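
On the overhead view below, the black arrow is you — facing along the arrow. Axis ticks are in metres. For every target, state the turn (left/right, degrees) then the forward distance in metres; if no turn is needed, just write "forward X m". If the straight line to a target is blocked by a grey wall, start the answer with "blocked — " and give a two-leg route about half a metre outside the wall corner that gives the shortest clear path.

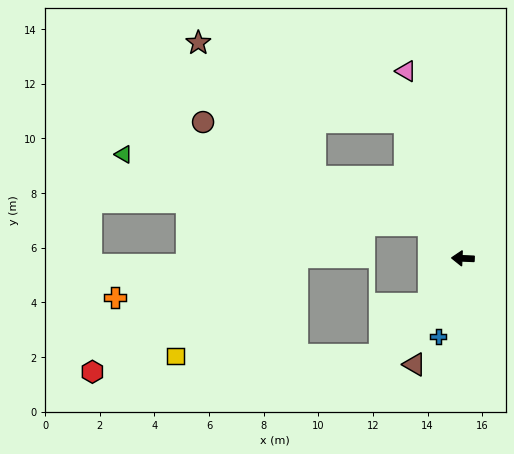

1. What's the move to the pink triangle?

turn right 71°, forward 7.2 m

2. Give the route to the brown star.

blocked — turn right 65°, forward 5.4 m, then turn left 47°, forward 8.1 m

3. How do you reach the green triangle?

blocked — turn right 43°, forward 1.7 m, then turn left 32°, forward 11.5 m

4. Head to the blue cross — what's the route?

turn left 75°, forward 3.0 m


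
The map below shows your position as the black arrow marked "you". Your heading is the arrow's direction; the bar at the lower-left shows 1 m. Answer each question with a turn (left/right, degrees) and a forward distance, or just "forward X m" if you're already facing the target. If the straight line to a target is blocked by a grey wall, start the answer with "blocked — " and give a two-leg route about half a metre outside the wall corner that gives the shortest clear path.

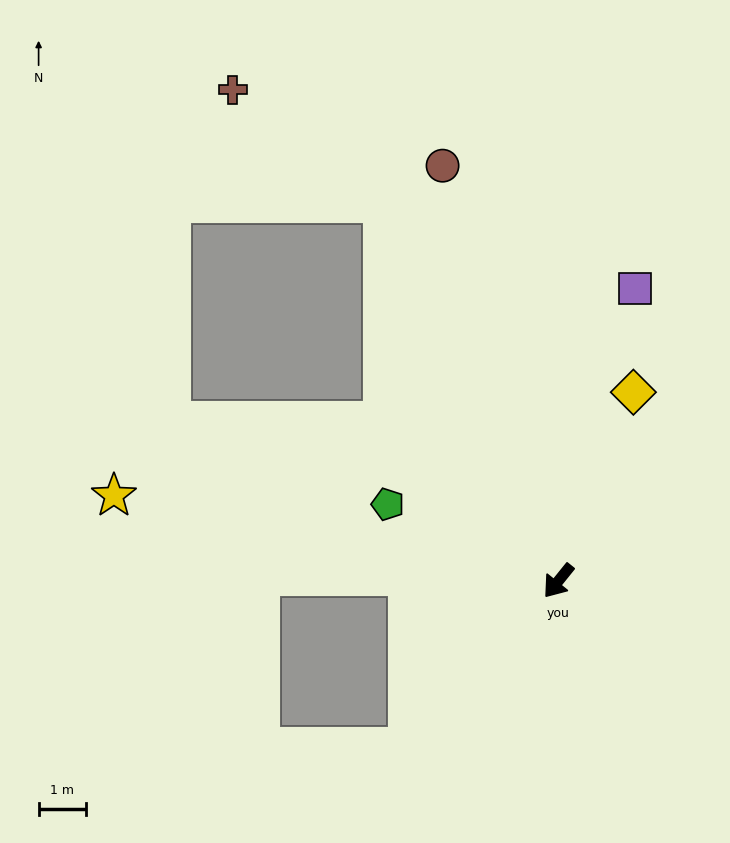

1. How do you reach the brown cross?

blocked — turn right 116°, forward 8.7 m, then turn left 28°, forward 3.9 m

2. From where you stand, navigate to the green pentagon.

turn right 75°, forward 3.9 m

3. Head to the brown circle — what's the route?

turn right 126°, forward 9.0 m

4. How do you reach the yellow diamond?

turn right 163°, forward 4.3 m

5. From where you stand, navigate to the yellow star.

turn right 62°, forward 9.5 m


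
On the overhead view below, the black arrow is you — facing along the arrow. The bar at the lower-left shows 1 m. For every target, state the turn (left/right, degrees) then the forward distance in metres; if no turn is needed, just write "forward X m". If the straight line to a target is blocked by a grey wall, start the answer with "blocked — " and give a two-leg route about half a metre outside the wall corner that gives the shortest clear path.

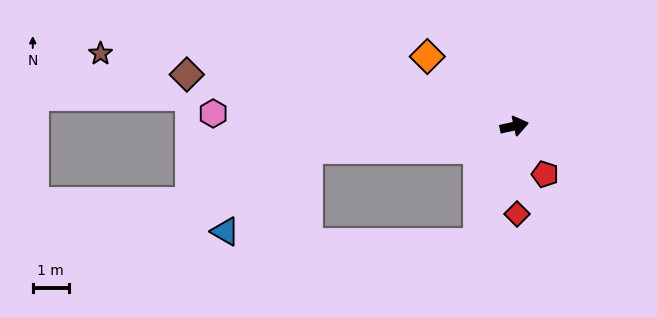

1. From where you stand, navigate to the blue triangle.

blocked — turn left 174°, forward 5.8 m, then turn left 39°, forward 3.3 m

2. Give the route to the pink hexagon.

turn left 165°, forward 8.4 m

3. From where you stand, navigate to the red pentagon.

turn right 70°, forward 1.6 m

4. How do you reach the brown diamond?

turn left 159°, forward 9.2 m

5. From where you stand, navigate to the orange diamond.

turn left 129°, forward 3.1 m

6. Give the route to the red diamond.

turn right 100°, forward 2.4 m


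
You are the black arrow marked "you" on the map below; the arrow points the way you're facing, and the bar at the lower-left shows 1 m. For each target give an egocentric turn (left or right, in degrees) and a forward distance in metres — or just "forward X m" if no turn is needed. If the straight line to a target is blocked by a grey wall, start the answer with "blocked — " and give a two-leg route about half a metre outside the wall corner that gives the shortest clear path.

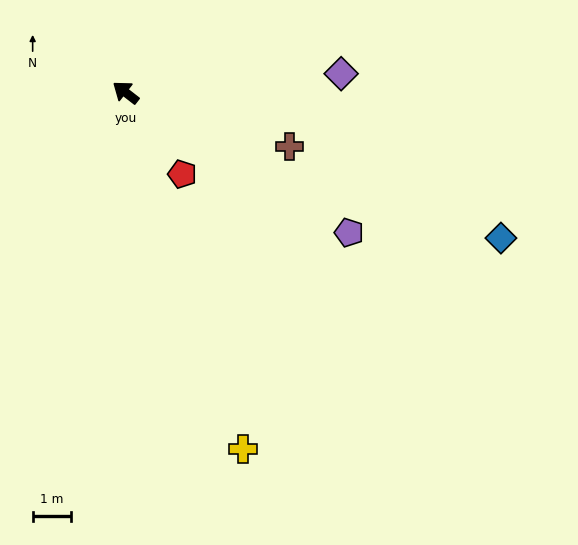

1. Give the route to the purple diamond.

turn right 137°, forward 5.6 m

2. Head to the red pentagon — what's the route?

turn left 163°, forward 2.6 m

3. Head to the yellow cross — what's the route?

turn left 146°, forward 9.8 m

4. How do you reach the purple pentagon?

turn right 174°, forward 6.9 m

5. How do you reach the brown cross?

turn right 161°, forward 4.5 m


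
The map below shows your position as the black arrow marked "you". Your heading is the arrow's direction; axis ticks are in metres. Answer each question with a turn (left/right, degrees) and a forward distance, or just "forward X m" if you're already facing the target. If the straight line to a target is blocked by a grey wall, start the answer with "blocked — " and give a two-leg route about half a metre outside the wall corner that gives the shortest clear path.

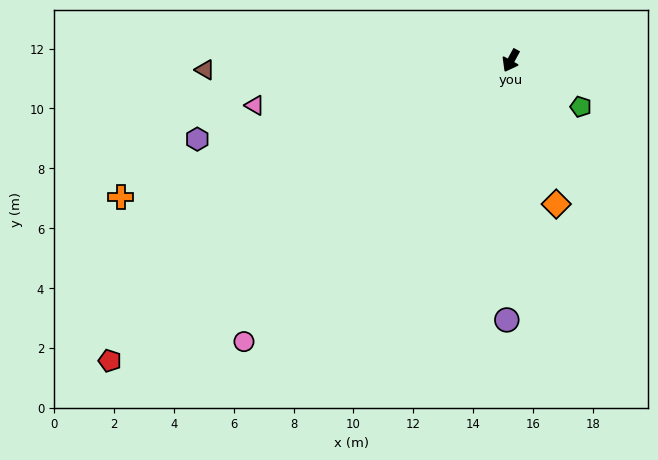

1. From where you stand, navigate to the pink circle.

turn right 15°, forward 13.0 m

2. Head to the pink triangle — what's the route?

turn right 51°, forward 8.7 m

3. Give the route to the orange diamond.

turn left 46°, forward 5.0 m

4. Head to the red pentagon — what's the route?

turn right 25°, forward 16.7 m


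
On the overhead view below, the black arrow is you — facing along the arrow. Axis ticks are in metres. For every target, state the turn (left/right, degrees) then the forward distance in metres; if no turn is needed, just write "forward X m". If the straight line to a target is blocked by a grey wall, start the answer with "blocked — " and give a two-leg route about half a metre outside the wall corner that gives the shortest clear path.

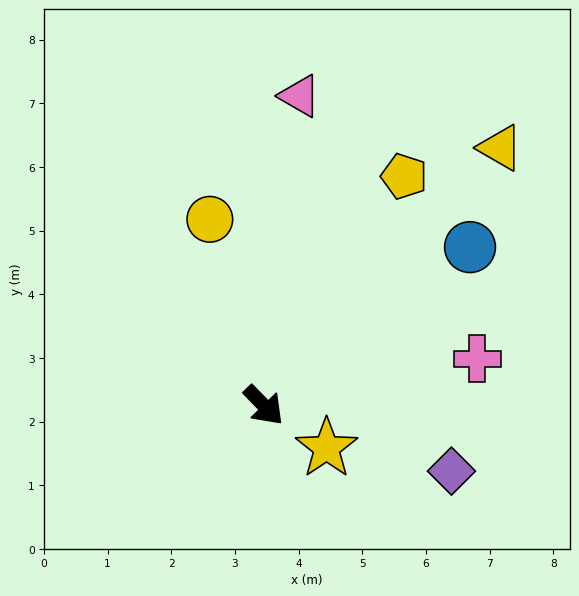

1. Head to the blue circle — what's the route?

turn left 83°, forward 4.1 m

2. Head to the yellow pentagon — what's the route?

turn left 104°, forward 4.2 m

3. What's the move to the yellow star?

turn left 12°, forward 1.2 m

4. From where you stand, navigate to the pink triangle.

turn left 129°, forward 4.9 m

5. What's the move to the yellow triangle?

turn left 93°, forward 5.5 m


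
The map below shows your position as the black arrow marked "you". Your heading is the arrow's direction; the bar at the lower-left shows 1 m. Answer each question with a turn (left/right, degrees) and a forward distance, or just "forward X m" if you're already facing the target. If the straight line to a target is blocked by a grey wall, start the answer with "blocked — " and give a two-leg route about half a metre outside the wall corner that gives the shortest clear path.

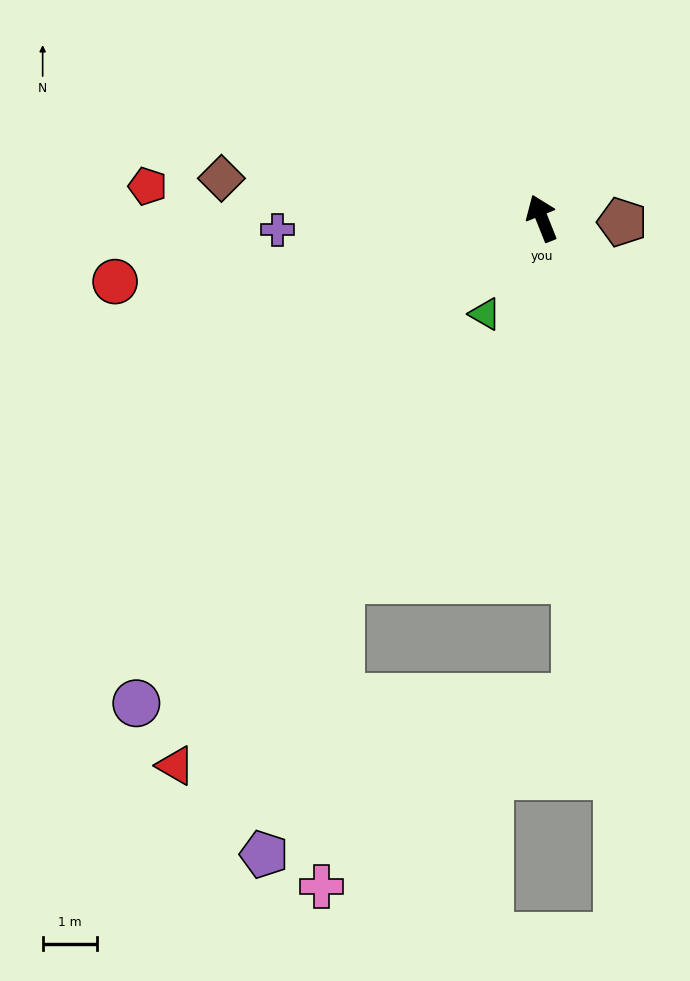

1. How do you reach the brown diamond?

turn left 61°, forward 5.9 m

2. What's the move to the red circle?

turn left 77°, forward 7.9 m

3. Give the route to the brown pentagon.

turn right 115°, forward 1.5 m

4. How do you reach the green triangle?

turn left 128°, forward 2.0 m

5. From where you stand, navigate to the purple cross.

turn left 71°, forward 4.8 m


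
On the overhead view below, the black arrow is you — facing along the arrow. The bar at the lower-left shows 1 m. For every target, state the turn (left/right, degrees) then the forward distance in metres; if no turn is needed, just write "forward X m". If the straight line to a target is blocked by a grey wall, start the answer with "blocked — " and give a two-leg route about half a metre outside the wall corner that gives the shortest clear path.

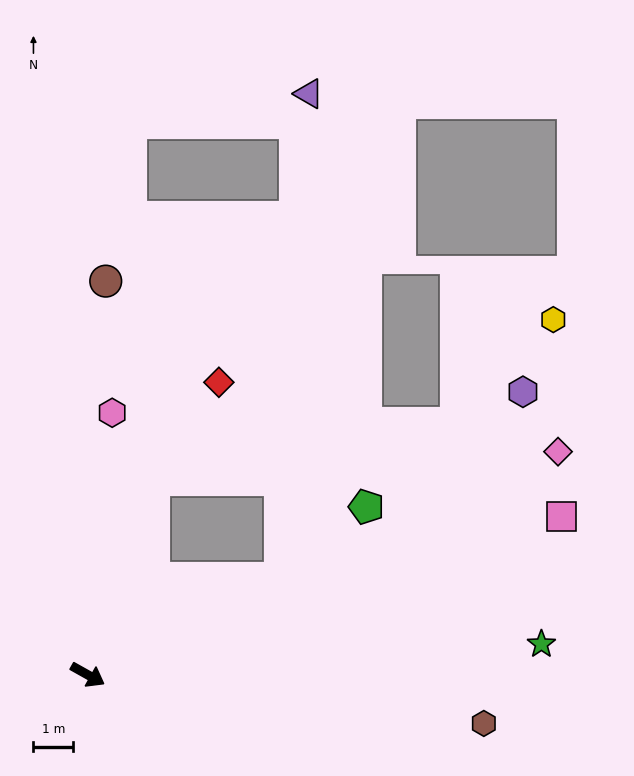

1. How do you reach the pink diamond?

turn left 55°, forward 13.1 m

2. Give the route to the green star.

turn left 33°, forward 11.5 m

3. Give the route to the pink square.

turn left 48°, forward 12.6 m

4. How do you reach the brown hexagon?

turn left 22°, forward 10.1 m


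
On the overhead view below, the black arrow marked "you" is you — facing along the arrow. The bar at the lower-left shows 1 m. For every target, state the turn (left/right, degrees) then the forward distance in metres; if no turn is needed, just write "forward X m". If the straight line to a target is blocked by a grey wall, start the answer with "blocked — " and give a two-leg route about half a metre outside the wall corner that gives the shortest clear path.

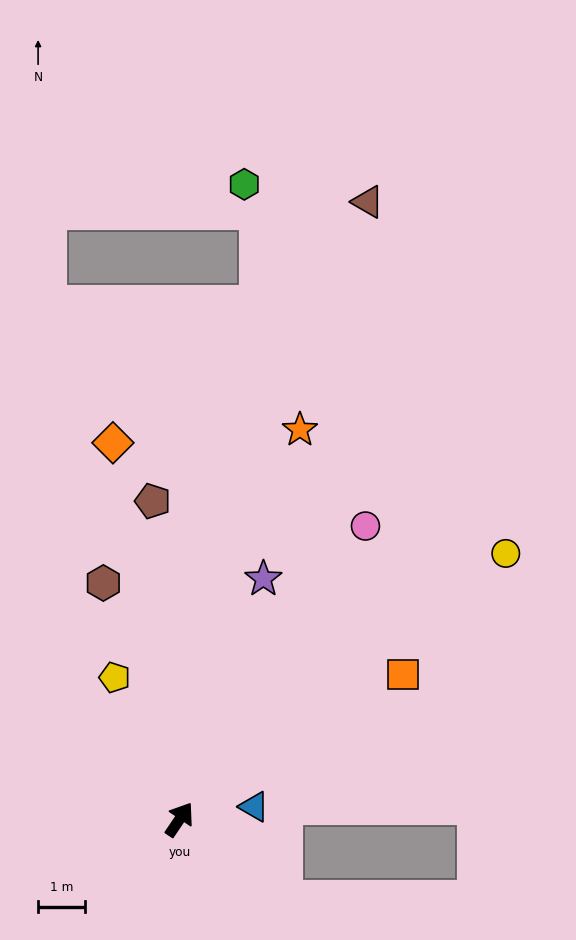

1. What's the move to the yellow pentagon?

turn left 59°, forward 3.3 m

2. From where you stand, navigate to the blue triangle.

turn right 46°, forward 1.6 m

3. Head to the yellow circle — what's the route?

turn right 17°, forward 8.9 m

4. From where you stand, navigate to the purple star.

turn left 15°, forward 5.4 m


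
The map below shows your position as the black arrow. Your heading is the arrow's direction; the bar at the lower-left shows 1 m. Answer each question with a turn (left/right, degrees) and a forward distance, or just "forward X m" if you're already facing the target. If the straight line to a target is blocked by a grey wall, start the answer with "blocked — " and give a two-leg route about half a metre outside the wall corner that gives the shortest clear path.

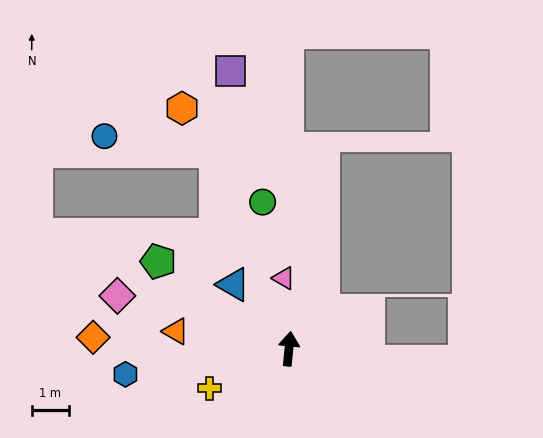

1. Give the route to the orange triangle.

turn left 87°, forward 3.1 m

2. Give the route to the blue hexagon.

turn left 105°, forward 4.4 m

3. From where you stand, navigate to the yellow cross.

turn left 122°, forward 2.4 m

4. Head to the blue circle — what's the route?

blocked — turn left 26°, forward 5.6 m, then turn left 62°, forward 3.0 m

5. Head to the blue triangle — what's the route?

turn left 47°, forward 2.3 m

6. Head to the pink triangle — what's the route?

turn left 10°, forward 1.9 m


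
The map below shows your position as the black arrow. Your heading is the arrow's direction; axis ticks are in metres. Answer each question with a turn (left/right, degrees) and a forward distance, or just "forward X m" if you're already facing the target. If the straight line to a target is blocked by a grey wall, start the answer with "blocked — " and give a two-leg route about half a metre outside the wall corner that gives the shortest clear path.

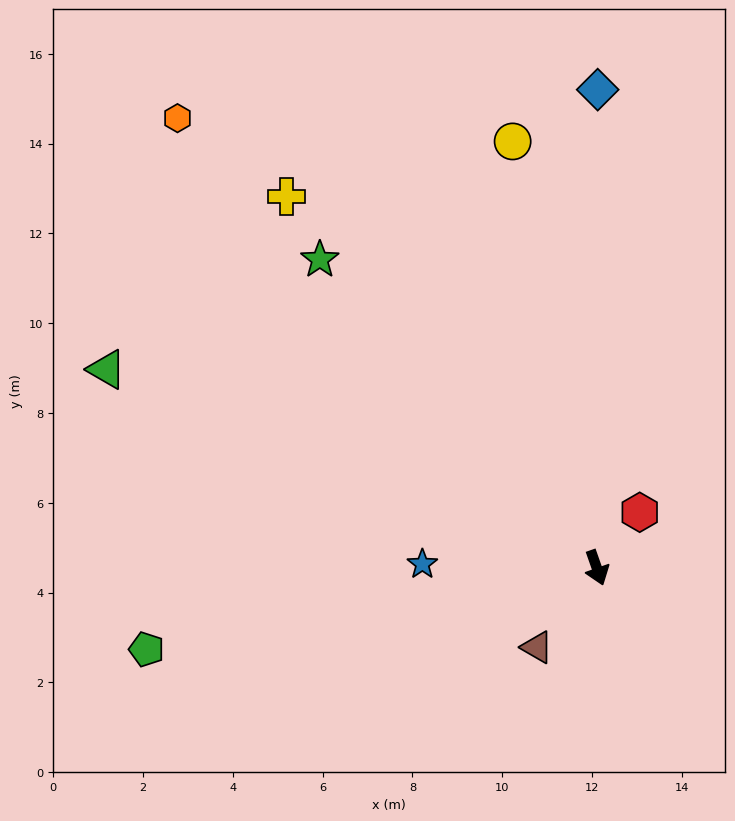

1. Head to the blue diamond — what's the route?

turn left 161°, forward 10.7 m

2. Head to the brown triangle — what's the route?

turn right 56°, forward 2.2 m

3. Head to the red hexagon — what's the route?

turn left 123°, forward 1.6 m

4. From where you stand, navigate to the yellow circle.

turn left 172°, forward 9.7 m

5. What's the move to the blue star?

turn right 111°, forward 3.9 m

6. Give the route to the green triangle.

turn right 131°, forward 11.8 m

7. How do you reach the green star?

turn right 157°, forward 9.2 m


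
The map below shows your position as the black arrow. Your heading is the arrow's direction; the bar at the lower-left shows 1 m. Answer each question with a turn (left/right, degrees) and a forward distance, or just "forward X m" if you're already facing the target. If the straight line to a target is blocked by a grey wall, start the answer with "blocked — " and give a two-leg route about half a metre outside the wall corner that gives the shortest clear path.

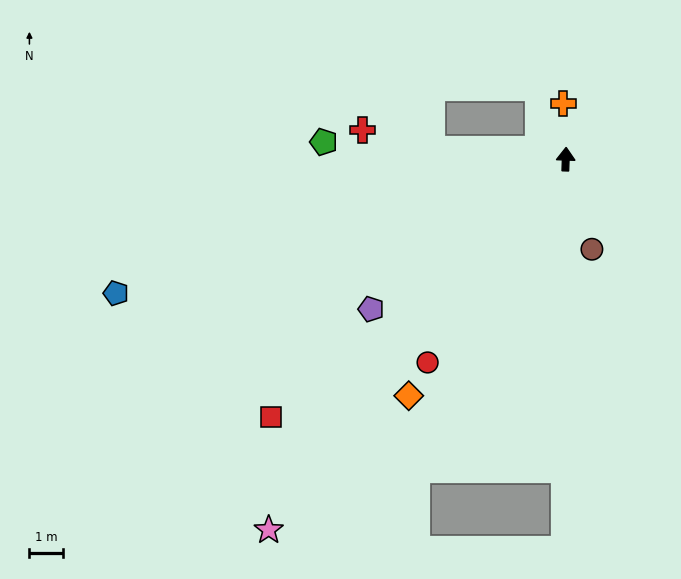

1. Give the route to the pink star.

turn left 143°, forward 14.2 m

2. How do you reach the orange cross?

turn left 5°, forward 1.7 m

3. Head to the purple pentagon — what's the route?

turn left 130°, forward 7.3 m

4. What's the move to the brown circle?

turn right 162°, forward 2.8 m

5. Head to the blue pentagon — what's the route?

turn left 109°, forward 14.0 m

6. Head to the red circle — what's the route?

turn left 148°, forward 7.3 m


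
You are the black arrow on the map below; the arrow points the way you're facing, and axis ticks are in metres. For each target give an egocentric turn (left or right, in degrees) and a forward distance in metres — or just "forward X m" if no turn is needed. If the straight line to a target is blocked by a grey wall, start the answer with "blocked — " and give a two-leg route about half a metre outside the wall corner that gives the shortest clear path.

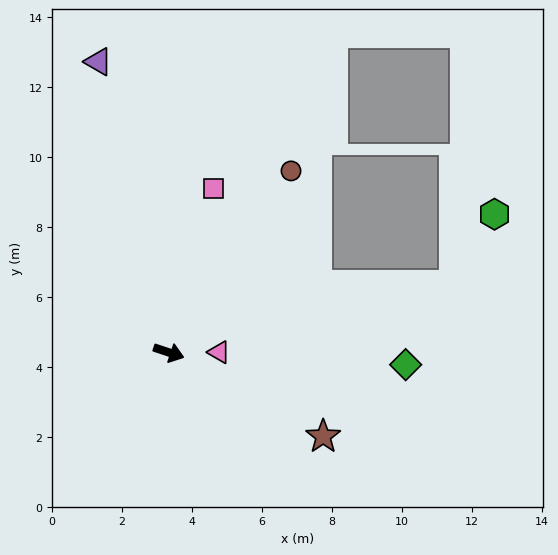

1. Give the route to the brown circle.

turn left 74°, forward 6.3 m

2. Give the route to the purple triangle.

turn left 122°, forward 8.5 m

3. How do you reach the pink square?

turn left 93°, forward 4.9 m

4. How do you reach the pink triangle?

turn left 19°, forward 1.4 m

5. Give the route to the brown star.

turn right 10°, forward 5.0 m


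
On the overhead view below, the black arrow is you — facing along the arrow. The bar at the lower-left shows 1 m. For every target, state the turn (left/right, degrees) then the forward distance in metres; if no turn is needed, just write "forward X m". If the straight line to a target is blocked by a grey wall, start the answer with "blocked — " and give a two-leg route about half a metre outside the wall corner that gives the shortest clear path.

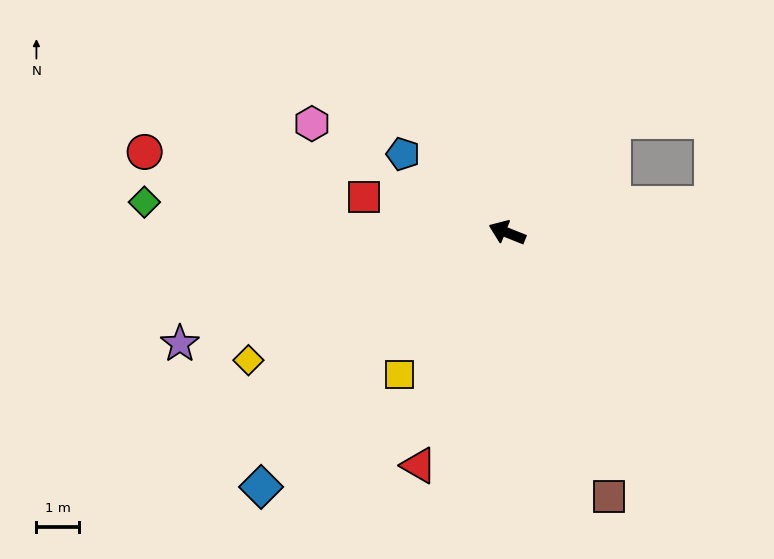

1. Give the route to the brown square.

turn left 133°, forward 6.6 m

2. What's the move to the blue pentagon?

turn right 15°, forward 3.0 m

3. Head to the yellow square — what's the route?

turn left 75°, forward 4.2 m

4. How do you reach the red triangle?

turn left 91°, forward 5.8 m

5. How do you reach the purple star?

turn left 41°, forward 8.1 m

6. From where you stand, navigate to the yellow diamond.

turn left 48°, forward 6.7 m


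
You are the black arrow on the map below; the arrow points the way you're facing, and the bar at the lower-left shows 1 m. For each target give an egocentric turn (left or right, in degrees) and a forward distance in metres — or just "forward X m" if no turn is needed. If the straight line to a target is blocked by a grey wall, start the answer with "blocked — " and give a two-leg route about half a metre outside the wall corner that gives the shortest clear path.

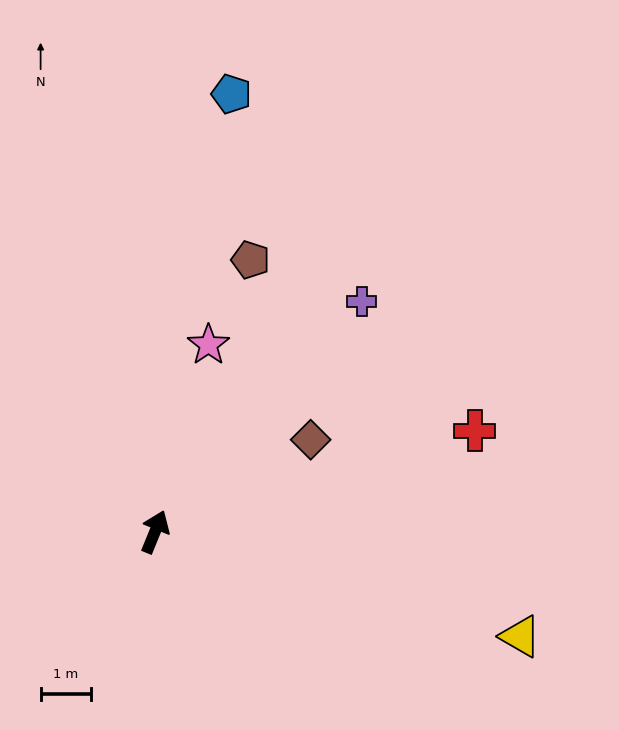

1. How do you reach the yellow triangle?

turn right 84°, forward 7.5 m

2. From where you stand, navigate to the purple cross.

turn right 20°, forward 6.1 m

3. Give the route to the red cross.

turn right 50°, forward 6.7 m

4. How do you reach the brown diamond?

turn right 37°, forward 3.6 m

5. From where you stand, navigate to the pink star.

turn left 6°, forward 3.9 m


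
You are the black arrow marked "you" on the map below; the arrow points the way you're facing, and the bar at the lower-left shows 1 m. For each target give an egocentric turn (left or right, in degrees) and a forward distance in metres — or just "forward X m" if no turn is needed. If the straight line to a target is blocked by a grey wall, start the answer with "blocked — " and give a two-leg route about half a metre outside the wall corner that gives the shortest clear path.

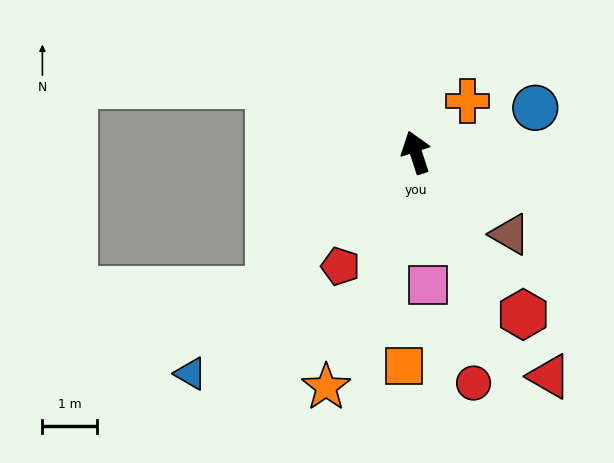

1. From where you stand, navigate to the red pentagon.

turn left 128°, forward 2.5 m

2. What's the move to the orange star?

turn left 141°, forward 4.6 m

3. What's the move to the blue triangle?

turn left 116°, forward 5.8 m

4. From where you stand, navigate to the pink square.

turn left 167°, forward 2.5 m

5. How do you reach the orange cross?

turn right 63°, forward 1.3 m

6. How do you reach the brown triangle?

turn right 149°, forward 2.3 m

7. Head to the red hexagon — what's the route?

turn right 165°, forward 3.6 m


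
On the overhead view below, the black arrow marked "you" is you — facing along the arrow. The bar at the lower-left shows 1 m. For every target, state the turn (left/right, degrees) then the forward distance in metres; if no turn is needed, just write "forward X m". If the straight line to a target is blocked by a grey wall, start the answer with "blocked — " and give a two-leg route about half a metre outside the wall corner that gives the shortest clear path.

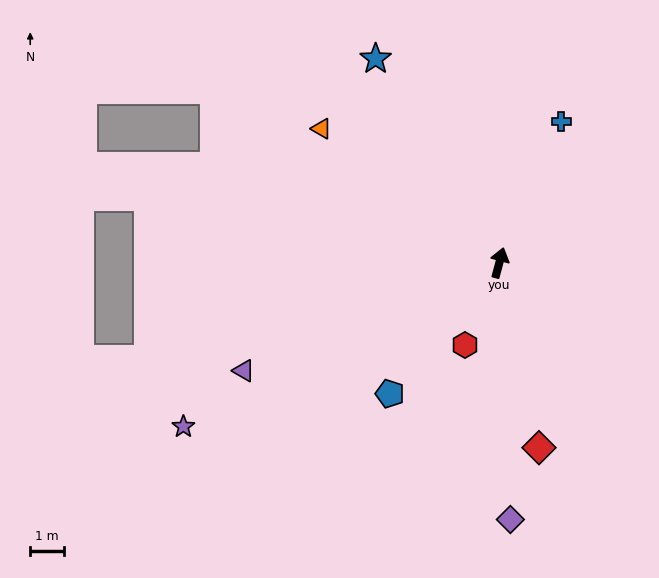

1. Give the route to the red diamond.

turn right 153°, forward 5.6 m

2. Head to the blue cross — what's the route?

turn right 8°, forward 4.5 m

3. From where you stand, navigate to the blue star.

turn left 46°, forward 7.0 m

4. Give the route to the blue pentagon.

turn left 155°, forward 5.0 m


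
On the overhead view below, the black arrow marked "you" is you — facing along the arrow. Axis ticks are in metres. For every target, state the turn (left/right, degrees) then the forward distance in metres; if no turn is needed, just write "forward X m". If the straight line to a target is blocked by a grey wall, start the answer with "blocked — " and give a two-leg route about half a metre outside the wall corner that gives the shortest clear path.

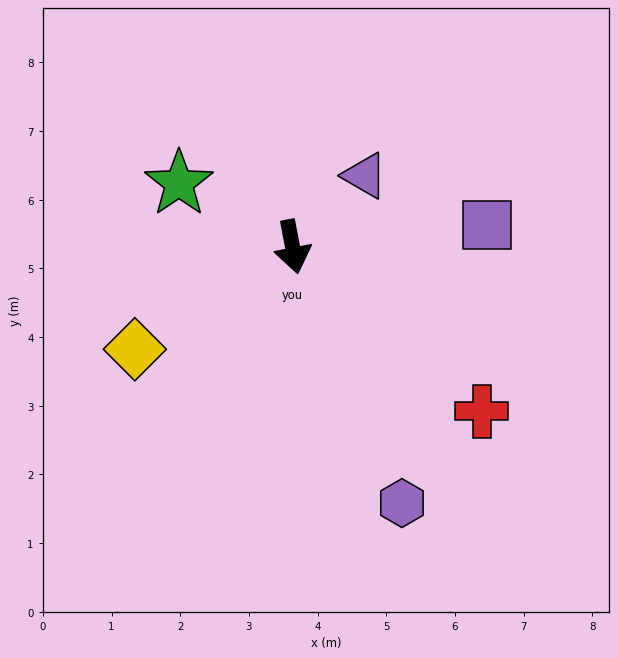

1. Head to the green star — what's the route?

turn right 130°, forward 1.9 m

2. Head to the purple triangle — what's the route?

turn left 124°, forward 1.5 m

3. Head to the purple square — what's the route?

turn left 86°, forward 2.8 m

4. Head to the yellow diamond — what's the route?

turn right 68°, forward 2.7 m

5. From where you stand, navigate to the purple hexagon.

turn left 12°, forward 4.1 m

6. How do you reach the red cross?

turn left 38°, forward 3.6 m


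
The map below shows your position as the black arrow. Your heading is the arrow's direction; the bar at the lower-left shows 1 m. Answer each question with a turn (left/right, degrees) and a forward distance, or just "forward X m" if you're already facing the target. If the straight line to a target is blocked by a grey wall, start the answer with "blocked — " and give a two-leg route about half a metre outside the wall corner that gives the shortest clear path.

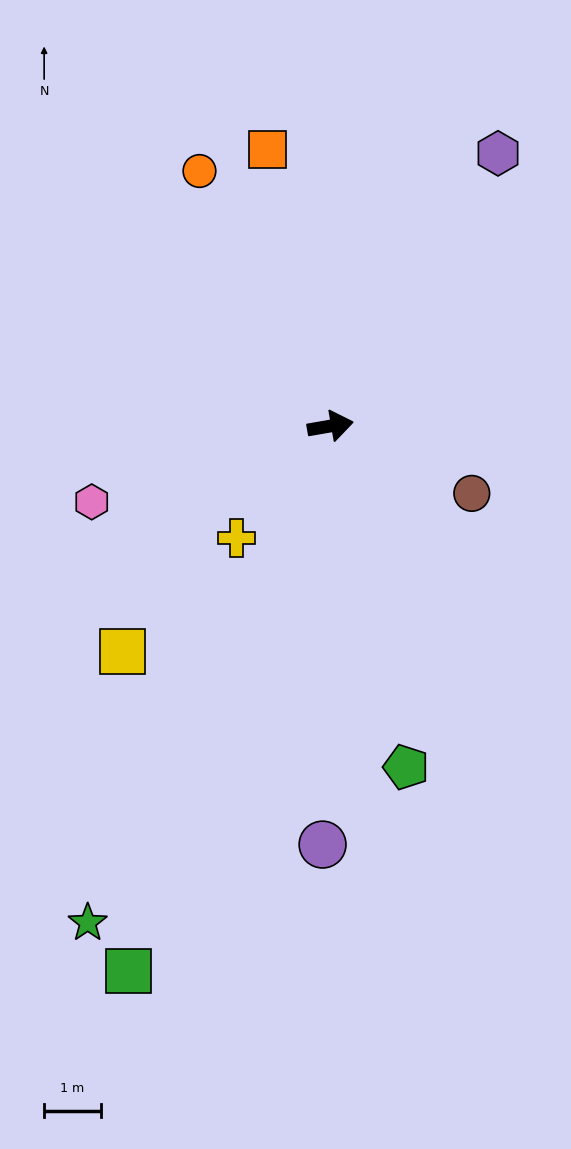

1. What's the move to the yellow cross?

turn right 140°, forward 2.6 m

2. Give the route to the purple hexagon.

turn left 49°, forward 5.6 m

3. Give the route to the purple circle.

turn right 101°, forward 7.4 m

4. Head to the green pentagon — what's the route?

turn right 87°, forward 6.2 m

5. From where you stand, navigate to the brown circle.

turn right 35°, forward 2.8 m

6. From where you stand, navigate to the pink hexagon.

turn right 172°, forward 4.4 m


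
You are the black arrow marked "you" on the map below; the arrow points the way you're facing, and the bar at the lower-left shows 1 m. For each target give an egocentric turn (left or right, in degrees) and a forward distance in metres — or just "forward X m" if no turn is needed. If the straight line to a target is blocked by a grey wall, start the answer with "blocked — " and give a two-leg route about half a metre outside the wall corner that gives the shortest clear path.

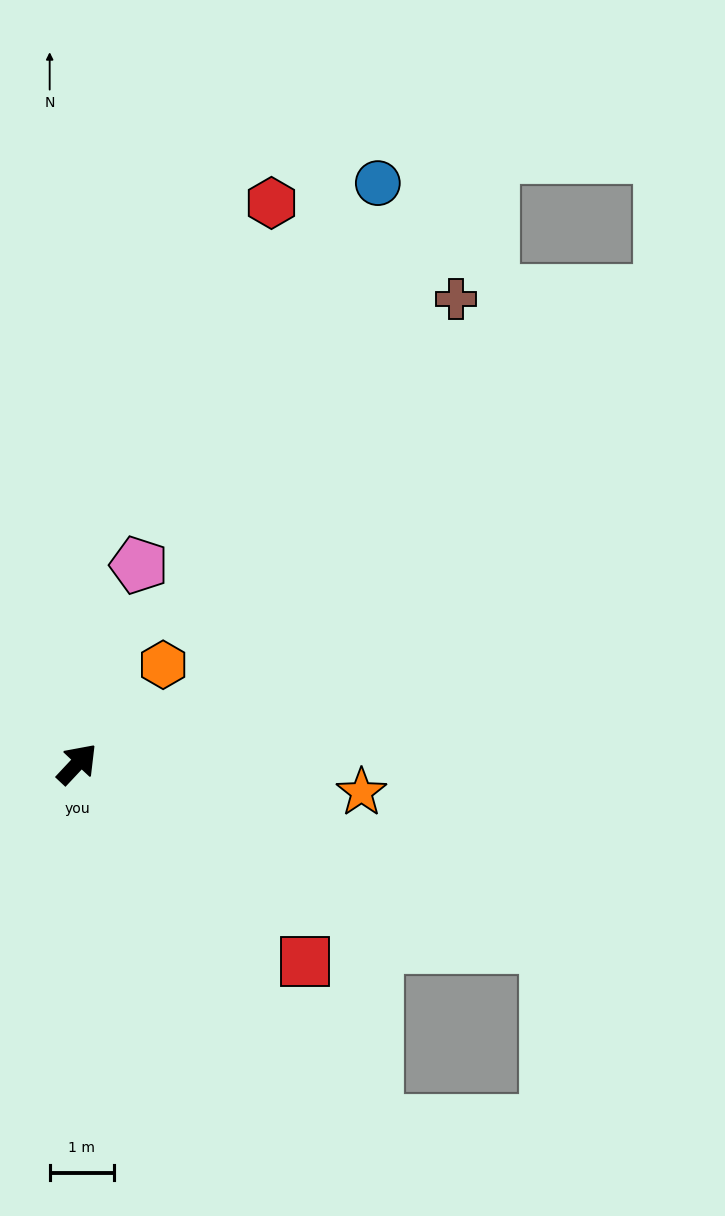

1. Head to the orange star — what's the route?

turn right 53°, forward 4.5 m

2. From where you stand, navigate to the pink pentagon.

turn left 26°, forward 3.2 m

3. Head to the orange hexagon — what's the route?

turn left 2°, forward 2.0 m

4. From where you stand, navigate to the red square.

turn right 88°, forward 4.7 m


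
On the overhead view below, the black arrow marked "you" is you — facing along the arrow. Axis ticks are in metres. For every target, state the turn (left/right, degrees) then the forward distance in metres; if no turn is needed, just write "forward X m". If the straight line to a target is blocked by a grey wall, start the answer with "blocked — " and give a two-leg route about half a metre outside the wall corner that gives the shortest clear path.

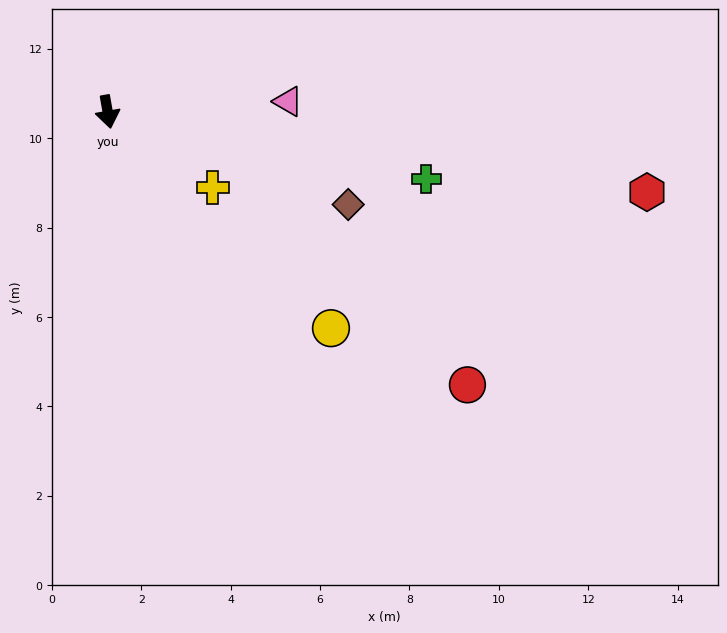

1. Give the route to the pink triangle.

turn left 83°, forward 4.0 m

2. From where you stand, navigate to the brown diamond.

turn left 59°, forward 5.8 m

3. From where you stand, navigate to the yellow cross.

turn left 44°, forward 2.9 m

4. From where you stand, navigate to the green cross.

turn left 68°, forward 7.3 m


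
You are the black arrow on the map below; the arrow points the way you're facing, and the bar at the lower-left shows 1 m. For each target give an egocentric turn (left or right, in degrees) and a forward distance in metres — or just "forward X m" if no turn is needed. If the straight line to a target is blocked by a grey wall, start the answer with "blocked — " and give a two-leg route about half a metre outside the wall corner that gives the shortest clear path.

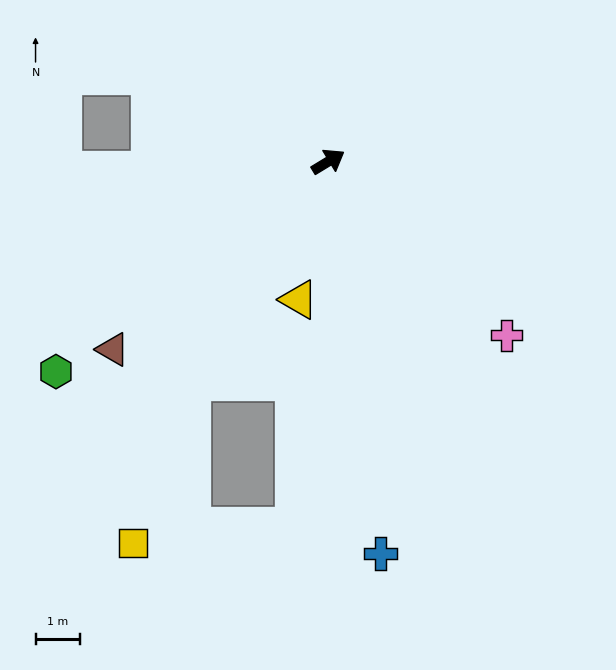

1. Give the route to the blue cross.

turn right 114°, forward 8.9 m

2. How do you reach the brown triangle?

turn right 170°, forward 6.4 m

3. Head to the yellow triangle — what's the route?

turn right 133°, forward 3.2 m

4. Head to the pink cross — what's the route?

turn right 76°, forward 5.6 m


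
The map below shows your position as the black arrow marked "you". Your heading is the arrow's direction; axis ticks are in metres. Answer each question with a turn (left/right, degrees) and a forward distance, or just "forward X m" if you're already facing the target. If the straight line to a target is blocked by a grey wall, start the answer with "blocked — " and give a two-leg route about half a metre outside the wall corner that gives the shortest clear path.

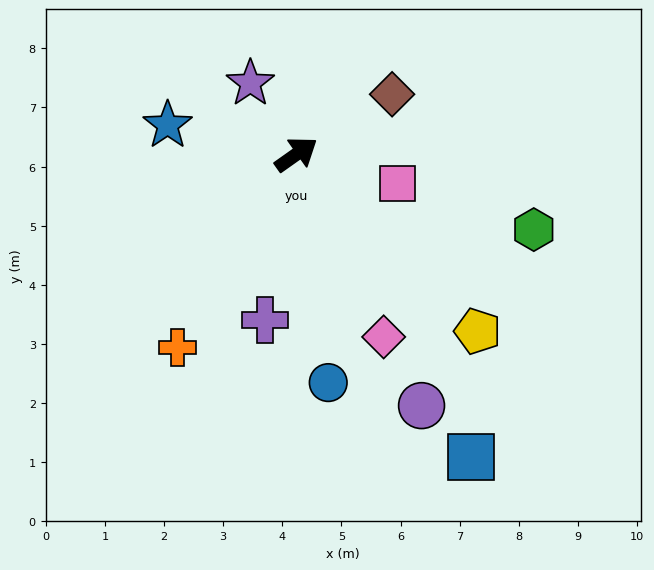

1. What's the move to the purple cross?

turn right 136°, forward 2.9 m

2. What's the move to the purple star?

turn left 88°, forward 1.4 m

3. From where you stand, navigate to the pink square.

turn right 51°, forward 1.8 m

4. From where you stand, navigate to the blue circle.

turn right 117°, forward 3.9 m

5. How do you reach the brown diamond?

turn right 3°, forward 1.9 m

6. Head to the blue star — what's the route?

turn left 132°, forward 2.2 m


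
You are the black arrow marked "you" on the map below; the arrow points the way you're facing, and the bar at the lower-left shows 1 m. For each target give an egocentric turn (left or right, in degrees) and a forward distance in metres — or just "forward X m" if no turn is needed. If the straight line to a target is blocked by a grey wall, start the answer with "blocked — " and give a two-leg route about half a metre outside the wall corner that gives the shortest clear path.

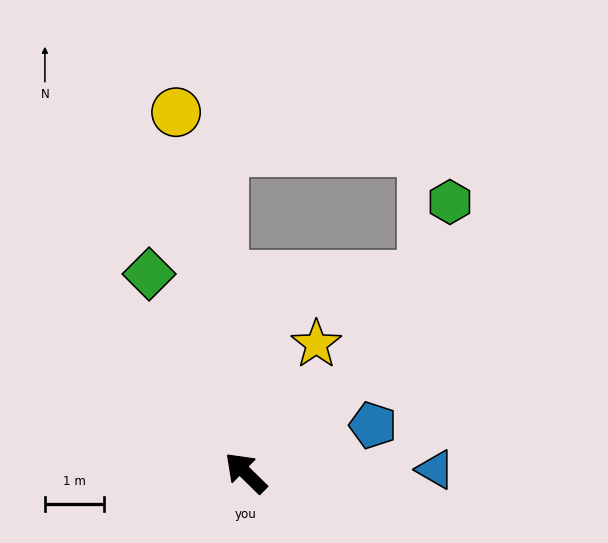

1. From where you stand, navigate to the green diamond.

turn right 20°, forward 3.7 m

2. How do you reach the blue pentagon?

turn right 115°, forward 2.3 m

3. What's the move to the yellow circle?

turn right 35°, forward 6.2 m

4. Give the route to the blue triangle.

turn right 135°, forward 3.2 m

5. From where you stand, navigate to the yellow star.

turn right 74°, forward 2.5 m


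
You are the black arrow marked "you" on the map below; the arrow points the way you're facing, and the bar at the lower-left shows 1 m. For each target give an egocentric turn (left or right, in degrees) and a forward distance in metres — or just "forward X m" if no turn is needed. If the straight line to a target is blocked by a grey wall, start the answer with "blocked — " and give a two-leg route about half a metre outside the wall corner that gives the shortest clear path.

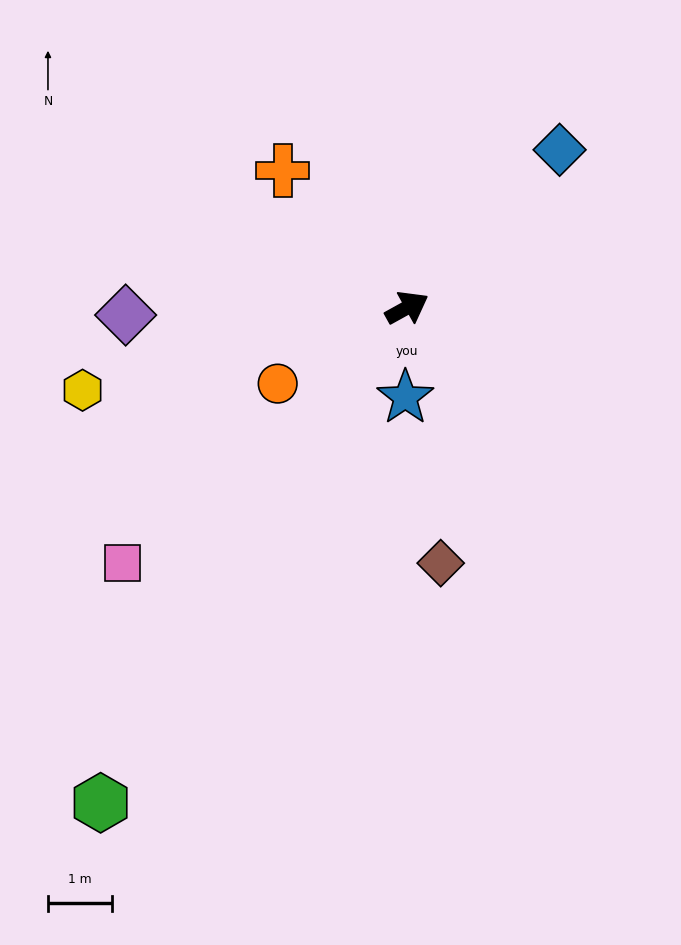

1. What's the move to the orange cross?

turn left 103°, forward 2.9 m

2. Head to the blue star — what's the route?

turn right 120°, forward 1.4 m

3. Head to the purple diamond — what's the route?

turn left 153°, forward 4.4 m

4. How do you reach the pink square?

turn right 167°, forward 6.0 m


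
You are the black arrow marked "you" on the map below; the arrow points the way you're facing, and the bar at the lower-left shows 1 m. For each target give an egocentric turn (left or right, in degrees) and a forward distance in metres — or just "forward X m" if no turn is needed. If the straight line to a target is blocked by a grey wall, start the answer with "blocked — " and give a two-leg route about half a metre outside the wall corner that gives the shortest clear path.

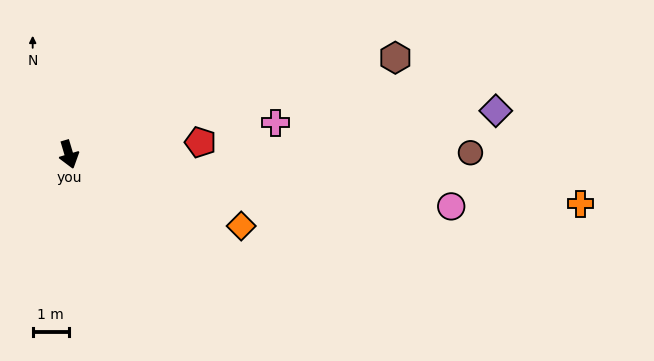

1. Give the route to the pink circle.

turn left 66°, forward 10.7 m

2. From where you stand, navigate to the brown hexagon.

turn left 90°, forward 9.4 m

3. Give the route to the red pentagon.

turn left 79°, forward 3.7 m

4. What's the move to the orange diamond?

turn left 51°, forward 5.2 m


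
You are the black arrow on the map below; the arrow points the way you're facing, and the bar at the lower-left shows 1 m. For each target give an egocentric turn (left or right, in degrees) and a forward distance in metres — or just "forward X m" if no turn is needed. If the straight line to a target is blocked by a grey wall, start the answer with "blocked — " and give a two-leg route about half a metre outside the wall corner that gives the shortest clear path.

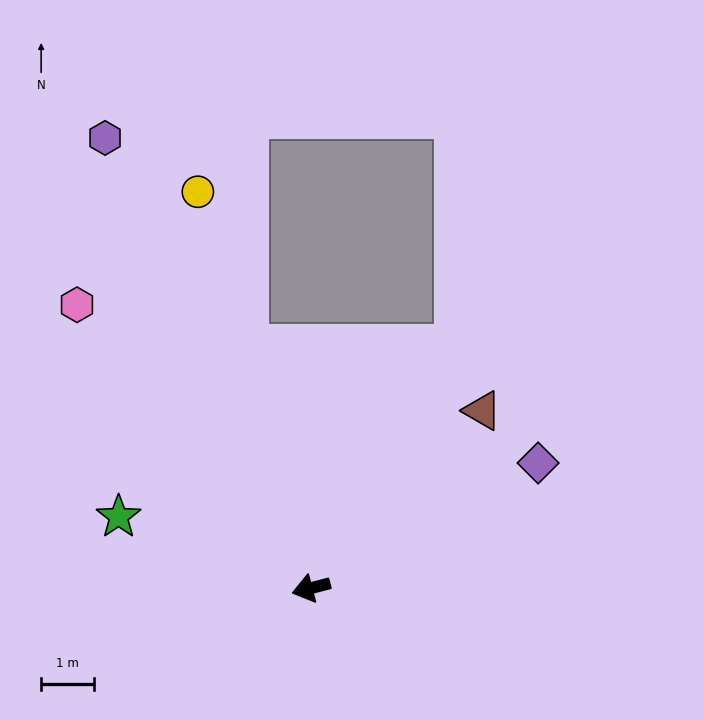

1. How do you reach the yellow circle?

turn right 89°, forward 7.8 m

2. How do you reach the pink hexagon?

turn right 65°, forward 7.0 m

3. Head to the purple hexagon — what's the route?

turn right 80°, forward 9.4 m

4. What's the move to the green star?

turn right 35°, forward 3.9 m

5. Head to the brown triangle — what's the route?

turn right 149°, forward 4.7 m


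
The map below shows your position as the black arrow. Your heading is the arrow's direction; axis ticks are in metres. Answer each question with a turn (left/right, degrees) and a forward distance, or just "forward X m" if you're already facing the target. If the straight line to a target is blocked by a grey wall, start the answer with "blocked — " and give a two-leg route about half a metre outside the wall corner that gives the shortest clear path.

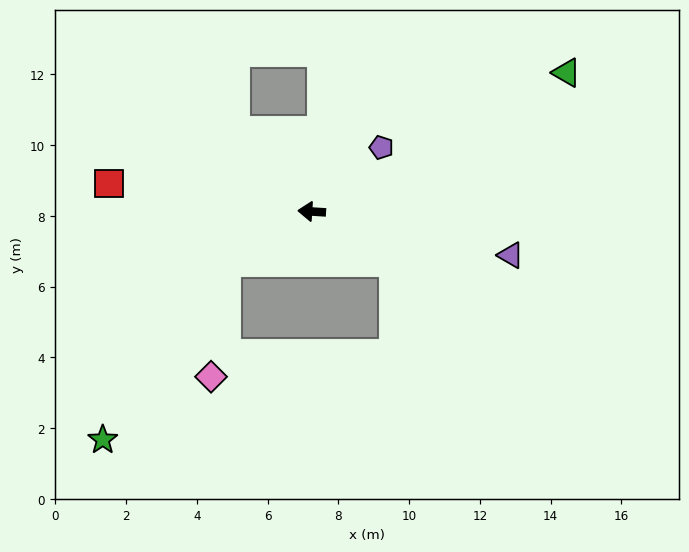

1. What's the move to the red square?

turn right 4°, forward 5.8 m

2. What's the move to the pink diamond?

blocked — turn left 34°, forward 2.8 m, then turn left 52°, forward 3.3 m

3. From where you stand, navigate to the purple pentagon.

turn right 134°, forward 2.7 m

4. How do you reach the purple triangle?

turn left 171°, forward 5.8 m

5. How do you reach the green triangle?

turn right 148°, forward 8.2 m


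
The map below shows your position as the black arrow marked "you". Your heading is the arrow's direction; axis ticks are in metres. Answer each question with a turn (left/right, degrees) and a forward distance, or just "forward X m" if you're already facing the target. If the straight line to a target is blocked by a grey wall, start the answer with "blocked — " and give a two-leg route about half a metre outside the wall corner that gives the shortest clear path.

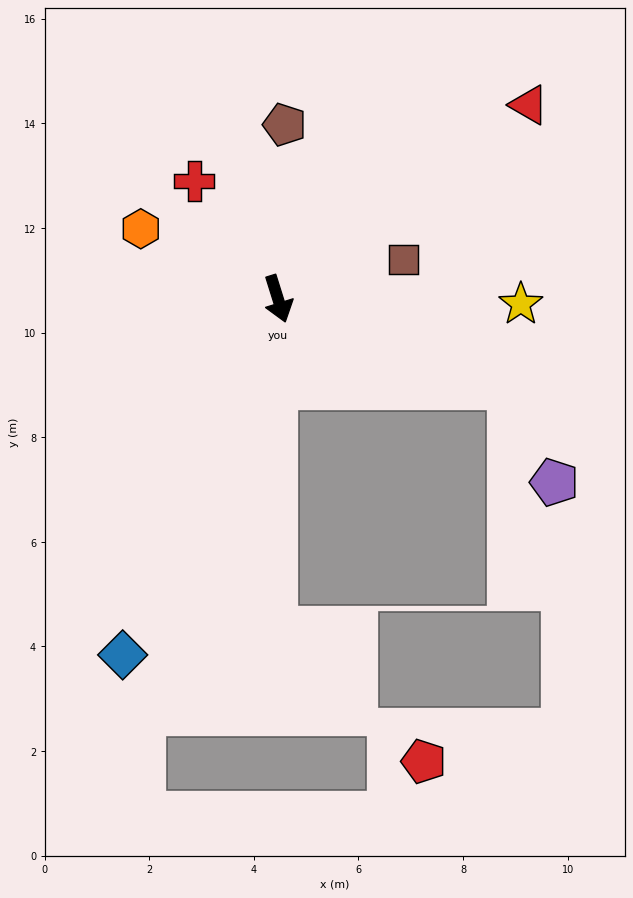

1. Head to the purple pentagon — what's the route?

blocked — turn left 52°, forward 4.7 m, then turn right 44°, forward 2.0 m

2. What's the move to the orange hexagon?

turn right 134°, forward 2.9 m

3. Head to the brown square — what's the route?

turn left 90°, forward 2.5 m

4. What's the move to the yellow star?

turn left 71°, forward 4.6 m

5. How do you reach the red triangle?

turn left 110°, forward 6.1 m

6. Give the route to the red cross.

turn right 162°, forward 2.8 m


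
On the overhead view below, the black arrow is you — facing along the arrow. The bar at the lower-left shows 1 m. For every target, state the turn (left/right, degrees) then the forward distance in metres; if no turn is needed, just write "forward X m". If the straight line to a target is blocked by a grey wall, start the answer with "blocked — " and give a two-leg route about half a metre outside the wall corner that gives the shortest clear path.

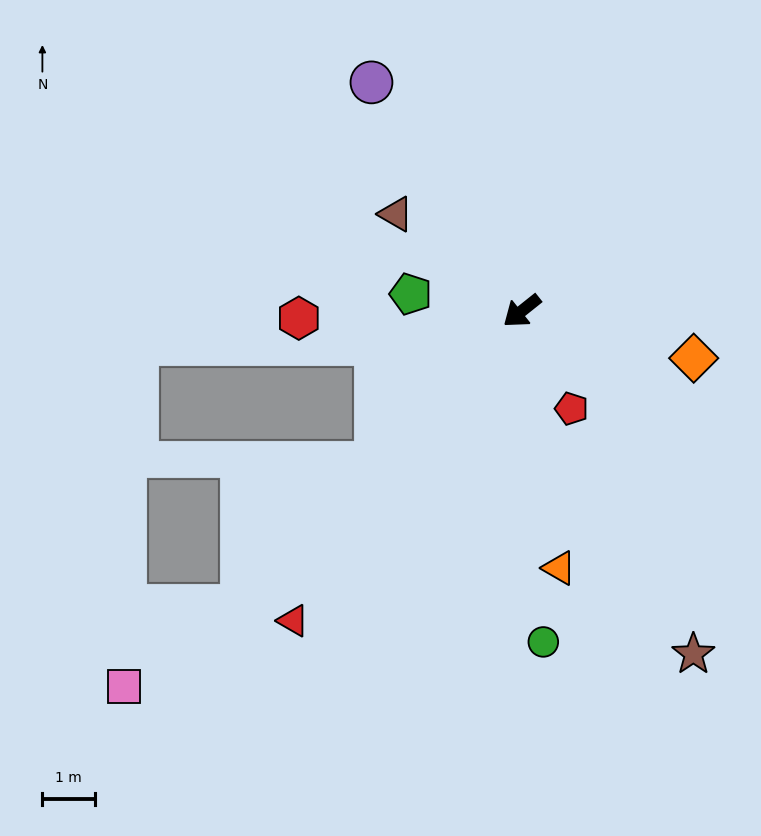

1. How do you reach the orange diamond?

turn left 126°, forward 3.4 m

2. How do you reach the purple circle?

turn right 95°, forward 5.2 m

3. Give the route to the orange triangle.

turn left 60°, forward 5.0 m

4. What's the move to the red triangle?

turn left 15°, forward 7.4 m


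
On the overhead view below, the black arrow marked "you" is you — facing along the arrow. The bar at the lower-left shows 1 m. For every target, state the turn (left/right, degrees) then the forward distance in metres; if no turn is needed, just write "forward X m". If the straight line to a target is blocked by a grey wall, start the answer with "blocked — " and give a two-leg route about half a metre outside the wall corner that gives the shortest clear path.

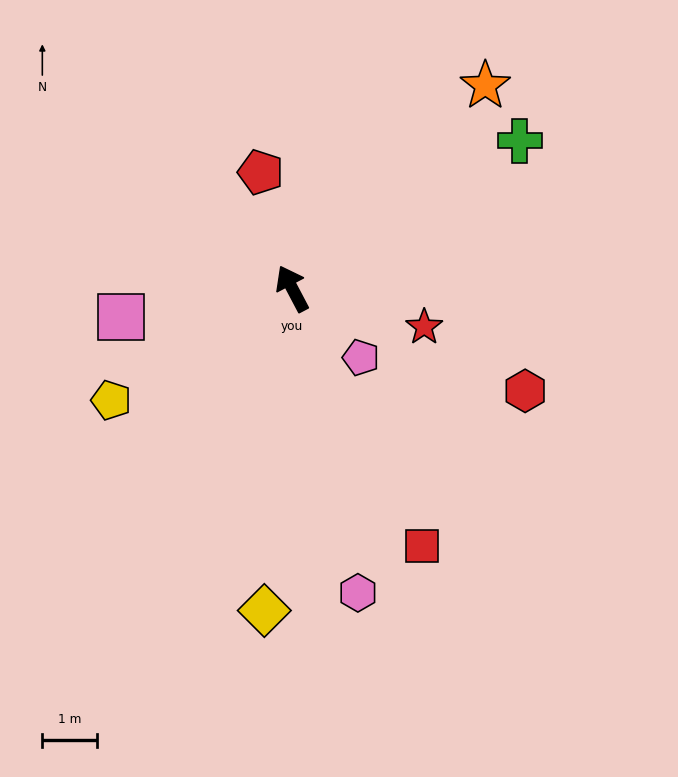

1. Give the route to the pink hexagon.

turn left 164°, forward 5.7 m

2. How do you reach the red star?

turn right 134°, forward 2.5 m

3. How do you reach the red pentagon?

turn right 13°, forward 2.2 m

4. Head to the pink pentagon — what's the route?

turn right 163°, forward 1.8 m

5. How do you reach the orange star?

turn right 71°, forward 5.2 m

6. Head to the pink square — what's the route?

turn left 72°, forward 3.2 m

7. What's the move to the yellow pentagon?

turn left 94°, forward 3.9 m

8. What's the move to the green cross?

turn right 85°, forward 5.0 m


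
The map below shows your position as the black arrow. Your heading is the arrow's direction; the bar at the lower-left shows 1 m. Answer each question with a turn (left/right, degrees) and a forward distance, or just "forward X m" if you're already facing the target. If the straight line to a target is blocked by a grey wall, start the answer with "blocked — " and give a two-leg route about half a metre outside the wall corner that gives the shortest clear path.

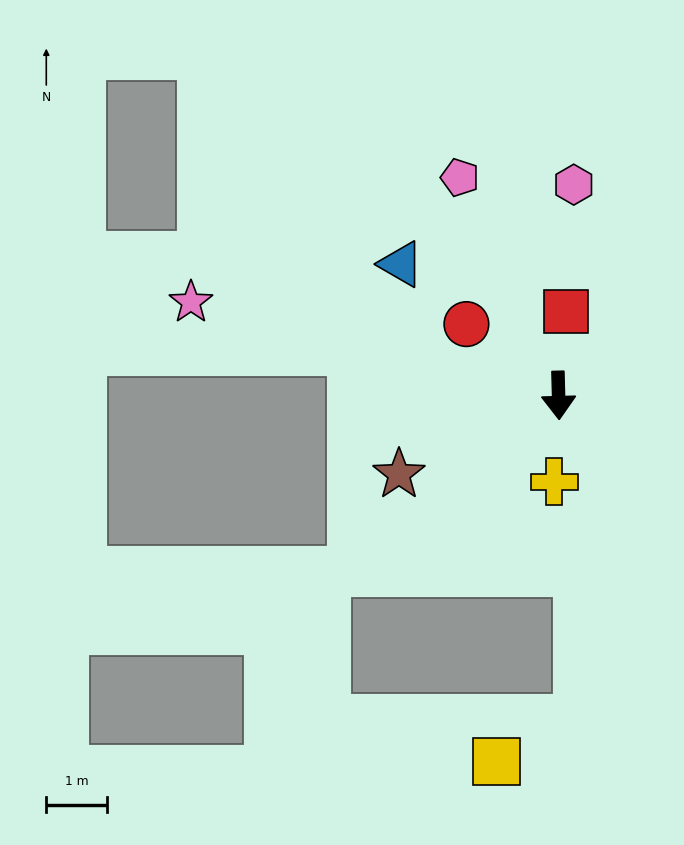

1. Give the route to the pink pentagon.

turn right 157°, forward 3.9 m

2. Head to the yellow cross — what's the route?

turn right 4°, forward 1.4 m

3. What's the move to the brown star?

turn right 65°, forward 2.9 m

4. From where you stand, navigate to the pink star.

turn right 106°, forward 6.2 m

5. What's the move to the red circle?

turn right 129°, forward 1.9 m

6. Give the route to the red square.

turn left 173°, forward 1.4 m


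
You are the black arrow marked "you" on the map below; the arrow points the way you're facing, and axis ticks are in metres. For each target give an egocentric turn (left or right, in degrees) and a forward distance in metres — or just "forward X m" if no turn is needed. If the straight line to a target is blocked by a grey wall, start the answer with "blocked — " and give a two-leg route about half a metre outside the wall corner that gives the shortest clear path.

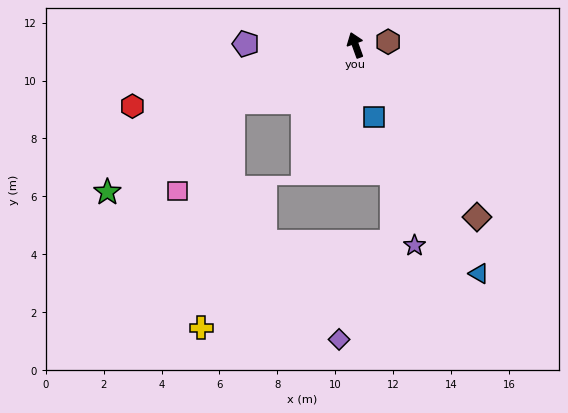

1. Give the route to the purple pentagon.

turn left 70°, forward 3.8 m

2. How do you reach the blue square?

turn left 175°, forward 2.6 m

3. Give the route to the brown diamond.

turn right 165°, forward 7.3 m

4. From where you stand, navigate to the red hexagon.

turn left 85°, forward 8.0 m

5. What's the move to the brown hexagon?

turn right 104°, forward 1.1 m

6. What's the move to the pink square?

blocked — turn left 95°, forward 4.7 m, then turn left 33°, forward 3.6 m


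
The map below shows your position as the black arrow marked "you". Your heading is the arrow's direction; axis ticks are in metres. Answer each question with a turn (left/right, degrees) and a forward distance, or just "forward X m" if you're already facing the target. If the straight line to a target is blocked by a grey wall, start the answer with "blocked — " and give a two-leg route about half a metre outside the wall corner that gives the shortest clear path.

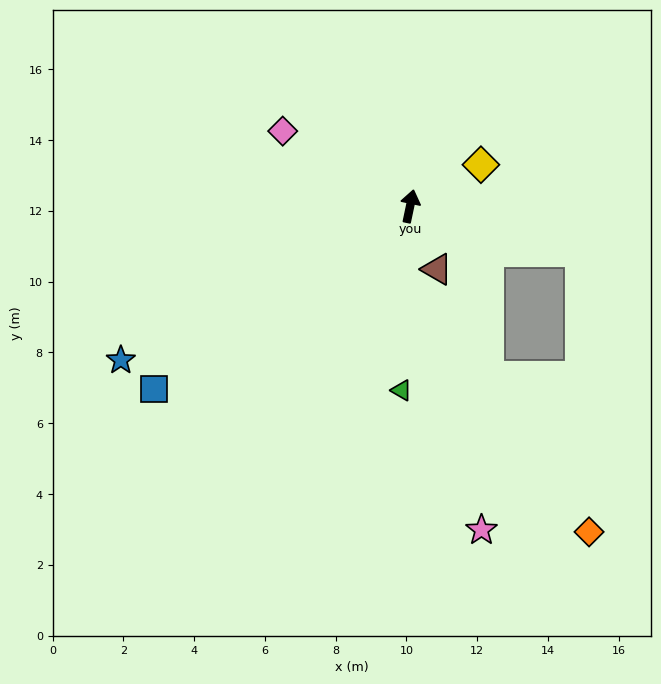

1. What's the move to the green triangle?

turn right 171°, forward 5.2 m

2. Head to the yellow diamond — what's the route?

turn right 48°, forward 2.3 m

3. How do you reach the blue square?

turn left 137°, forward 8.9 m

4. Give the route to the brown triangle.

turn right 145°, forward 1.9 m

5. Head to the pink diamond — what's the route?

turn left 71°, forward 4.2 m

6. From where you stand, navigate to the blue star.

turn left 130°, forward 9.3 m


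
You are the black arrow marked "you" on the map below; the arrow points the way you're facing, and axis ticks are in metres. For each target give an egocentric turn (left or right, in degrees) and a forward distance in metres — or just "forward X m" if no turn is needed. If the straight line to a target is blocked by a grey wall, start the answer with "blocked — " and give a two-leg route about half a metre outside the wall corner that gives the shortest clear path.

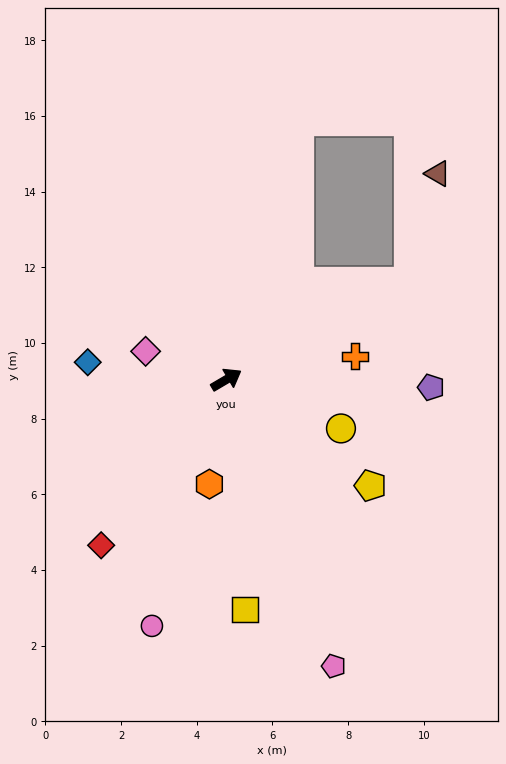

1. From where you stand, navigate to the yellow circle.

turn right 54°, forward 3.3 m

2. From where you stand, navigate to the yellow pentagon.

turn right 67°, forward 4.7 m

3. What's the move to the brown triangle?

blocked — turn right 3°, forward 5.5 m, then turn left 48°, forward 3.0 m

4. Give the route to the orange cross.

turn right 20°, forward 3.5 m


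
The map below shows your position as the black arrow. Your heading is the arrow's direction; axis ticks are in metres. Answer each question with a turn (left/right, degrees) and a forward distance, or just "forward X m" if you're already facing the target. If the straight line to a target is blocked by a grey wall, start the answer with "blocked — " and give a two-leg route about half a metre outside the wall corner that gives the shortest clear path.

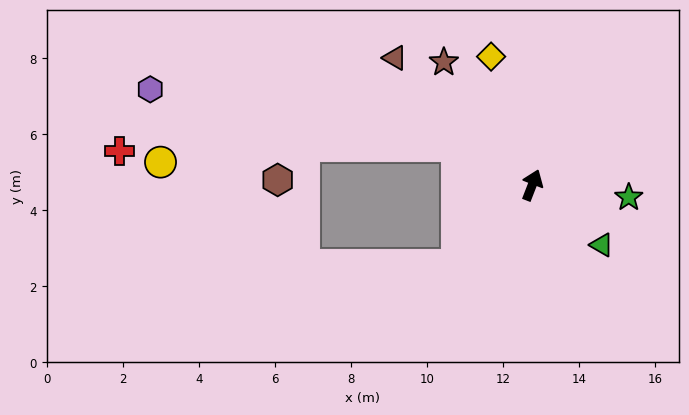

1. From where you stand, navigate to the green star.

turn right 76°, forward 2.6 m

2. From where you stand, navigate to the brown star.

turn left 57°, forward 4.0 m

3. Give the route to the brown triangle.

turn left 68°, forward 4.9 m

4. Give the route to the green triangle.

turn right 110°, forward 2.4 m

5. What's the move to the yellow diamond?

turn left 39°, forward 3.6 m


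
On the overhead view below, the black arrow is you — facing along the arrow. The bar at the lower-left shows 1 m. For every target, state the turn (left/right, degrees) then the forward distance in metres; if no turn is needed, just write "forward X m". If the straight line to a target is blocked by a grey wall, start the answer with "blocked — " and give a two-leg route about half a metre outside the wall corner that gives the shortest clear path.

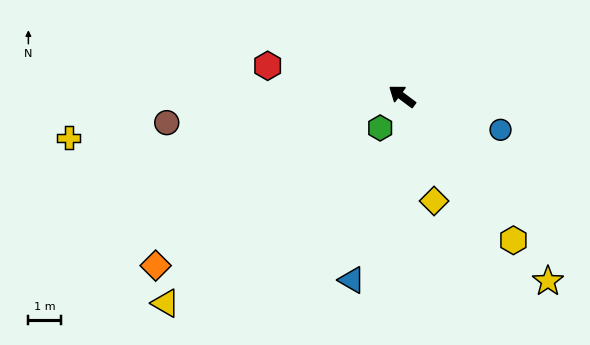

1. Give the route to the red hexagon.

turn left 24°, forward 4.3 m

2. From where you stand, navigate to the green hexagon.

turn left 92°, forward 1.2 m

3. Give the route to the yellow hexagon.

turn left 164°, forward 5.6 m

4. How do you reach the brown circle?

turn left 43°, forward 7.3 m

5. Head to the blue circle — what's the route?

turn right 162°, forward 3.2 m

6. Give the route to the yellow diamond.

turn left 144°, forward 3.4 m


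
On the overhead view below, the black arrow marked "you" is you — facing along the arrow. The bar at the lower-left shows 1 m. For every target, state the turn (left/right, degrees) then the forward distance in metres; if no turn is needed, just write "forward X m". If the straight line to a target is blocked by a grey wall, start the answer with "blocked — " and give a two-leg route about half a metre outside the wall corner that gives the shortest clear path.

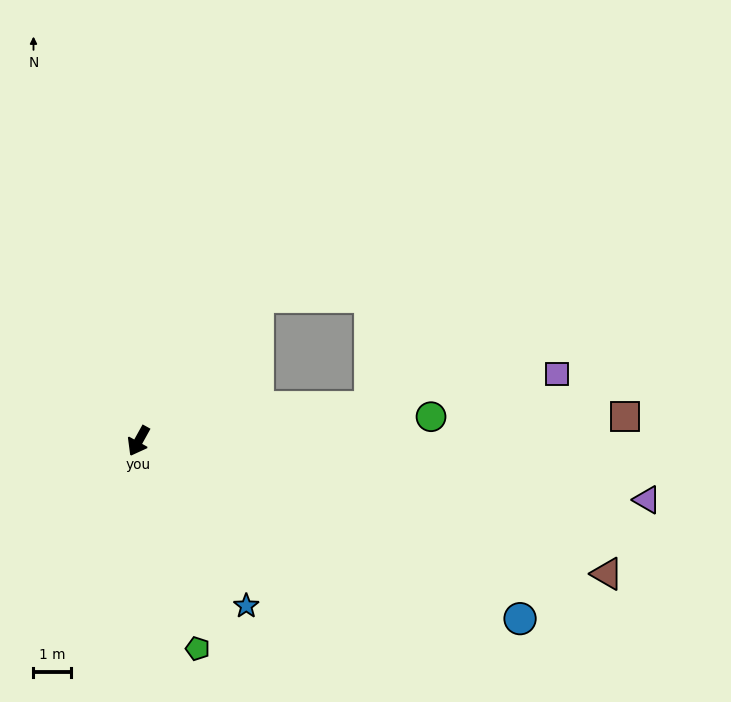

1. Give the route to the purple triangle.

turn left 112°, forward 13.7 m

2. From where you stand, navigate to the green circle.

turn left 124°, forward 7.8 m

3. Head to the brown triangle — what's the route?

turn left 103°, forward 13.0 m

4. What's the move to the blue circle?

turn left 94°, forward 11.2 m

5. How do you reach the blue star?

turn left 62°, forward 5.3 m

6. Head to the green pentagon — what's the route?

turn left 45°, forward 5.8 m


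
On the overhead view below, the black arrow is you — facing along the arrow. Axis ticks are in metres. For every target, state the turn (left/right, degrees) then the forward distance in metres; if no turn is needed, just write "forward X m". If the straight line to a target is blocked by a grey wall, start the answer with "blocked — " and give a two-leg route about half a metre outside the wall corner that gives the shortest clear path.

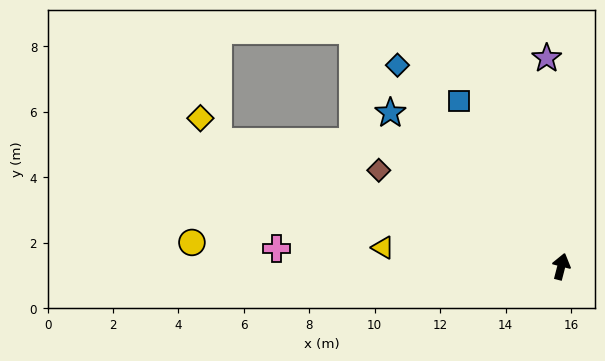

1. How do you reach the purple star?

turn left 18°, forward 6.4 m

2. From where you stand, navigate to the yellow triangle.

turn left 98°, forward 5.5 m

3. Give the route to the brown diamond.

turn left 77°, forward 6.3 m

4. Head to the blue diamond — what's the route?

turn left 54°, forward 7.9 m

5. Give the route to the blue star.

turn left 63°, forward 7.0 m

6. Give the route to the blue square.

turn left 46°, forward 6.0 m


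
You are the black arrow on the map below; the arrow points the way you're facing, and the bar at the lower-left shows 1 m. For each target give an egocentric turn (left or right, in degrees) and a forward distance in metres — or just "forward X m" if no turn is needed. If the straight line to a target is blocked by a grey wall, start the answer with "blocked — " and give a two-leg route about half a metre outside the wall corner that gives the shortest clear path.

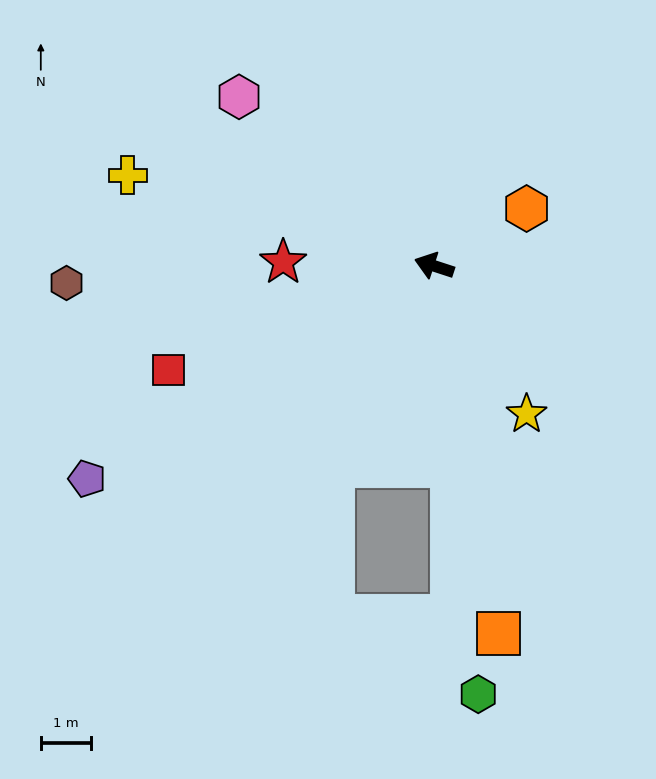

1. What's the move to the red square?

turn left 39°, forward 5.7 m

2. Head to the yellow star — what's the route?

turn left 140°, forward 3.5 m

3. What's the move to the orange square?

turn left 118°, forward 7.4 m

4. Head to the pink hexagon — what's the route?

turn right 23°, forward 5.1 m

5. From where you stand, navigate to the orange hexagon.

turn right 130°, forward 2.2 m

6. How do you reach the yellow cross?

forward 6.3 m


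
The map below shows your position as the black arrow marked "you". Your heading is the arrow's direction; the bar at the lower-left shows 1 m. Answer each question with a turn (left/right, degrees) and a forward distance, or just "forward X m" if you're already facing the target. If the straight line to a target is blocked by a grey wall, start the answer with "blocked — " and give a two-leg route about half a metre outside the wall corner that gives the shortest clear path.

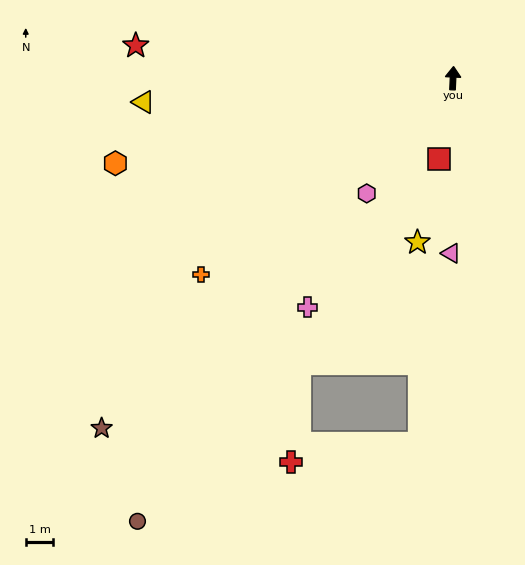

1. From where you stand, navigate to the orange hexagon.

turn left 107°, forward 12.6 m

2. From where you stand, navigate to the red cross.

blocked — turn left 154°, forward 11.7 m, then turn left 24°, forward 3.6 m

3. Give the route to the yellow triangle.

turn left 97°, forward 11.2 m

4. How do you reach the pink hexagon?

turn left 146°, forward 5.2 m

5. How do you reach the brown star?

turn left 137°, forward 17.9 m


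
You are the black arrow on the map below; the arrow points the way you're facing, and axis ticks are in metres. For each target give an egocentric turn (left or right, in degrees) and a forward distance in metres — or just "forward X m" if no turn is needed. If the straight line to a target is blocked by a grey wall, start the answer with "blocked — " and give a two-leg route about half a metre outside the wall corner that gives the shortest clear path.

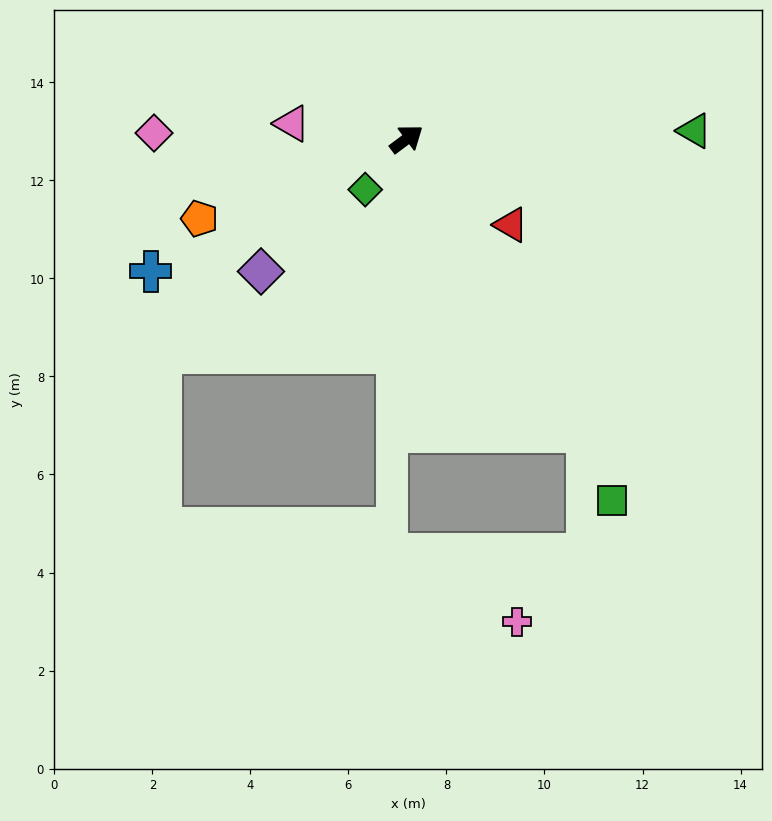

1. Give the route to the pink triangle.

turn left 136°, forward 2.4 m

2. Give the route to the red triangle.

turn right 76°, forward 2.8 m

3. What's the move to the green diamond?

turn right 166°, forward 1.3 m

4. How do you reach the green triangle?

turn right 35°, forward 5.9 m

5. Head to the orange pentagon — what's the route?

turn left 164°, forward 4.5 m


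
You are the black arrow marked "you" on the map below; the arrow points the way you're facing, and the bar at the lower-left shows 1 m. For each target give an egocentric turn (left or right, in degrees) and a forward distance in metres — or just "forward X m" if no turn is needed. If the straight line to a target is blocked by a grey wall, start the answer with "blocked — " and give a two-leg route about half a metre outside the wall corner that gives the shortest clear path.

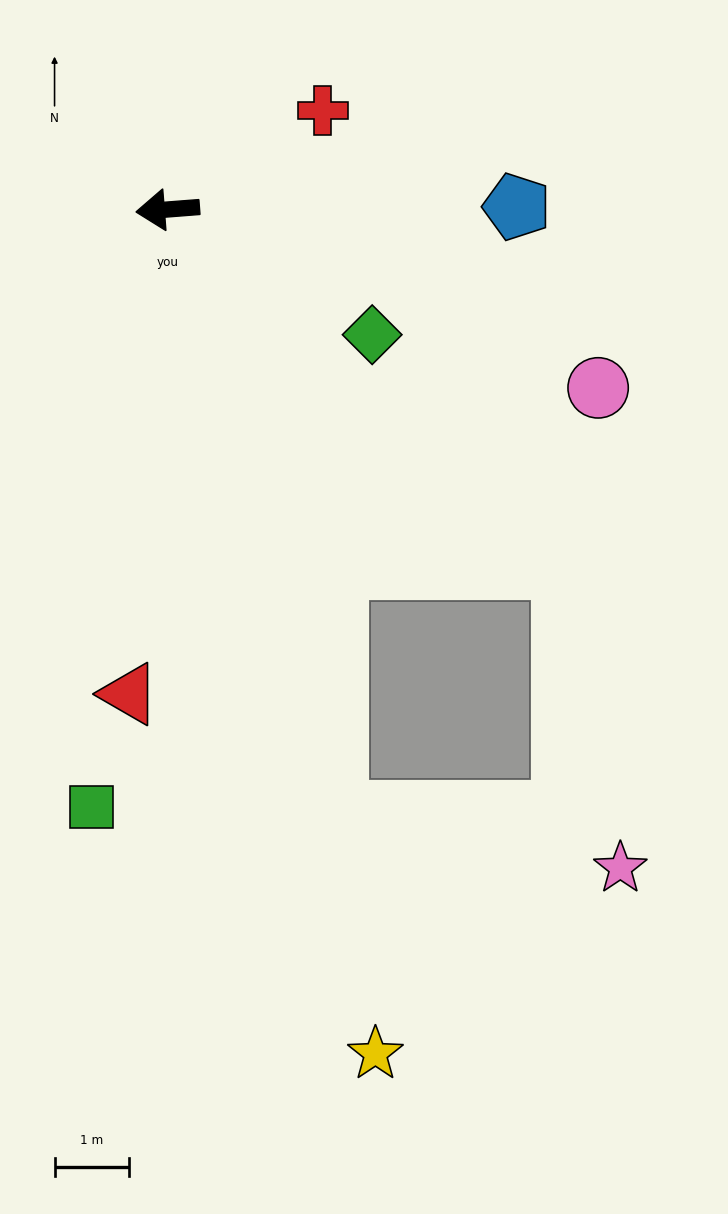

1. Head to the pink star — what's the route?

blocked — turn left 133°, forward 7.1 m, then turn right 37°, forward 4.1 m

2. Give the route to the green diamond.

turn left 144°, forward 3.2 m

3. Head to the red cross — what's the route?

turn right 152°, forward 2.5 m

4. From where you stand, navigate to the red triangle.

turn left 81°, forward 6.5 m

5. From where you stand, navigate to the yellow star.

turn left 99°, forward 11.6 m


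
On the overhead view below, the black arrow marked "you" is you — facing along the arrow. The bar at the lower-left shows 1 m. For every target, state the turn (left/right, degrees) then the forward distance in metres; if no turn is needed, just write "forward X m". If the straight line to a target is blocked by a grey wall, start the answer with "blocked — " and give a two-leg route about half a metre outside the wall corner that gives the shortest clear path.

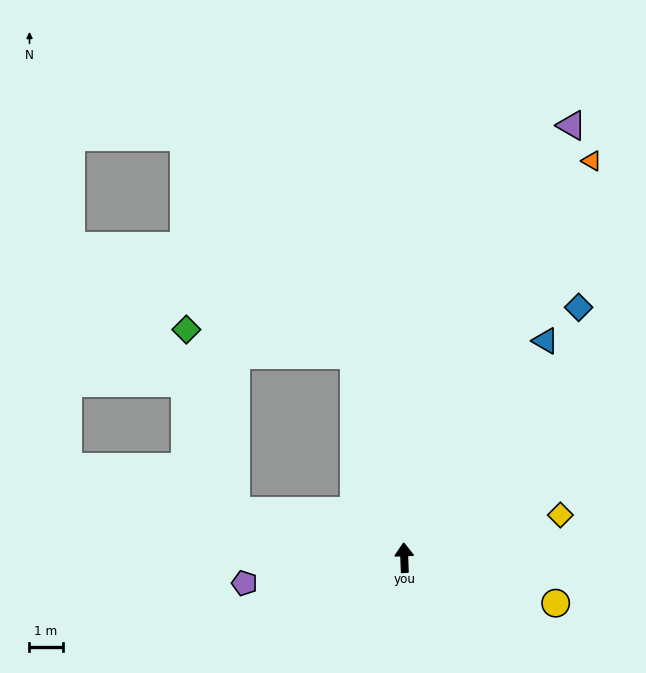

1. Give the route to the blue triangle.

turn right 35°, forward 7.8 m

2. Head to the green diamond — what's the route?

blocked — turn left 72°, forward 5.3 m, then turn right 59°, forward 5.7 m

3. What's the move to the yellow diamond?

turn right 77°, forward 4.9 m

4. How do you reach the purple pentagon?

turn left 97°, forward 4.9 m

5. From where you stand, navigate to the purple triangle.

turn right 23°, forward 14.0 m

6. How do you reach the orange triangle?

turn right 28°, forward 13.3 m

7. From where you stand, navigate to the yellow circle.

turn right 109°, forward 4.8 m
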